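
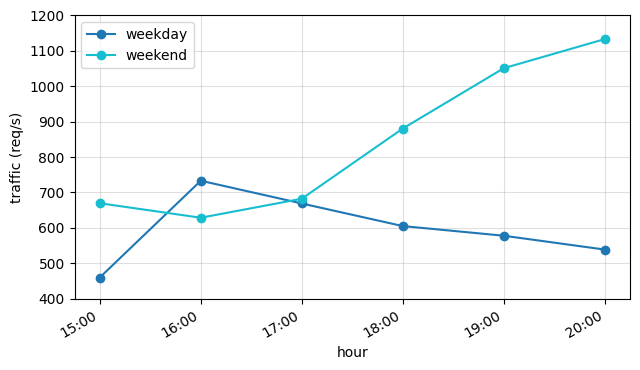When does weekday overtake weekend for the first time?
16:00

15:00: weekday ≈ 500 vs weekend ≈ 700 (not yet); 16:00: weekday ≈ 700 vs weekend ≈ 600 (first crossover).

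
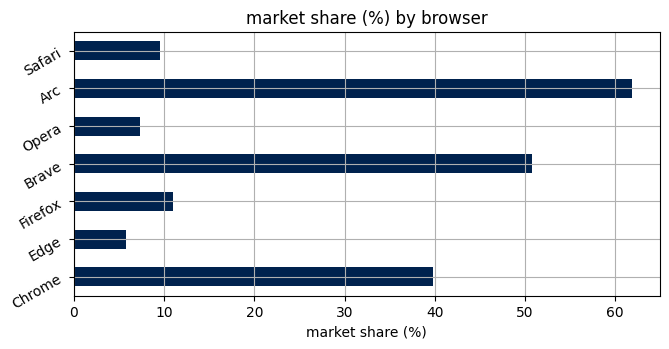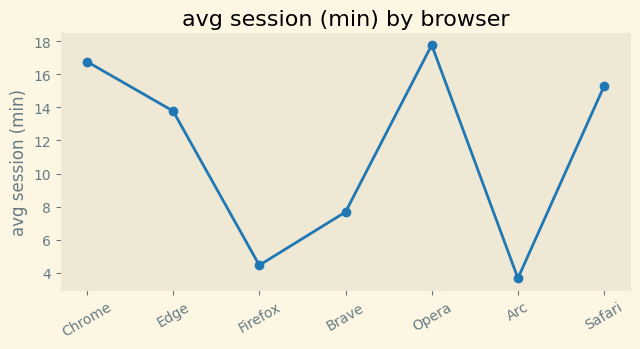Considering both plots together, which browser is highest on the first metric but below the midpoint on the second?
Arc

Chart 2 median avg session (min) ≈ 14; below-median browsers: Firefox, Brave, Arc. Among those, Arc has the highest market share (%) (≈ 60).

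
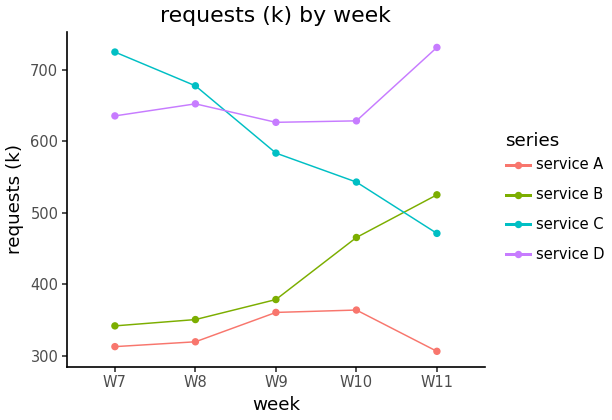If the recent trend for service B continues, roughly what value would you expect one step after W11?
Last three: 400, 450, 550 → slope ≈ 75/step → next ≈ 625.

≈ 625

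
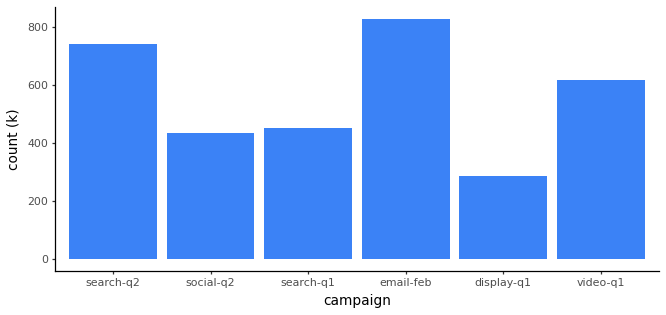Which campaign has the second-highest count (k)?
Top 3: email-feb ≈ 800, search-q2 ≈ 700, video-q1 ≈ 600.

search-q2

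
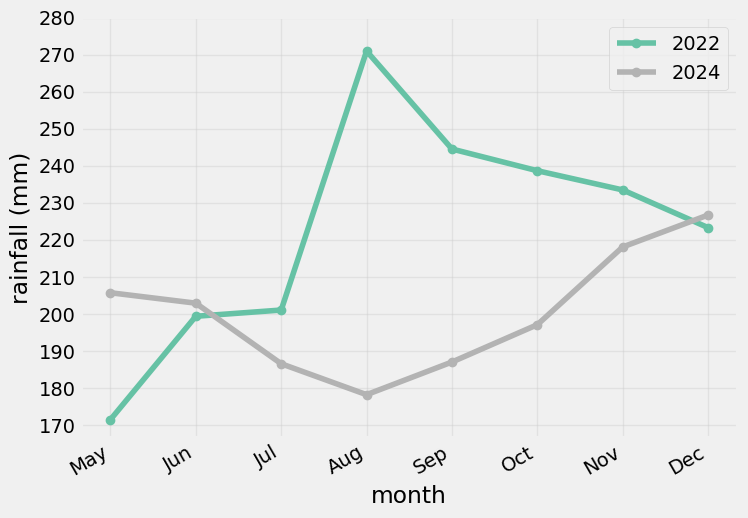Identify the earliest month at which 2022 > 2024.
Jun: 2022 ≈ 200 vs 2024 ≈ 200 (not yet); Jul: 2022 ≈ 200 vs 2024 ≈ 190 (first crossover).

Jul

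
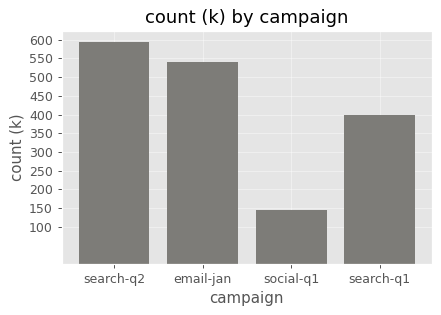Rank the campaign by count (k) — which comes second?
email-jan

Top 3: search-q2 ≈ 600, email-jan ≈ 550, search-q1 ≈ 400.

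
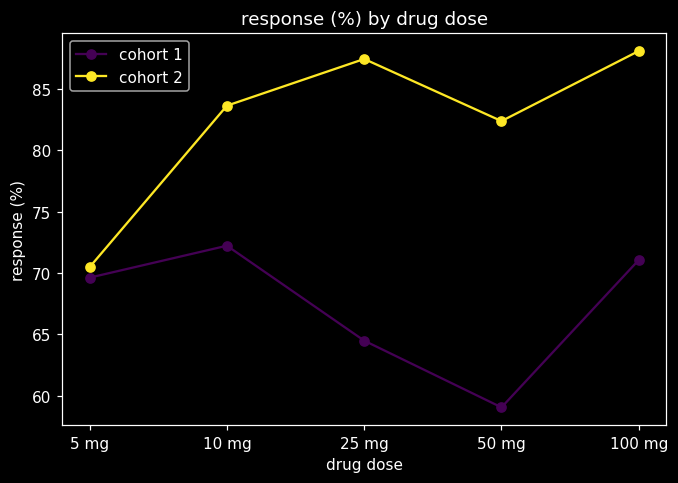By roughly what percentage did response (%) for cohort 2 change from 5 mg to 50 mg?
≈ +14.3%

5 mg ≈ 70, 50 mg ≈ 80; (80 − 70) / 70 ≈ +14.3%.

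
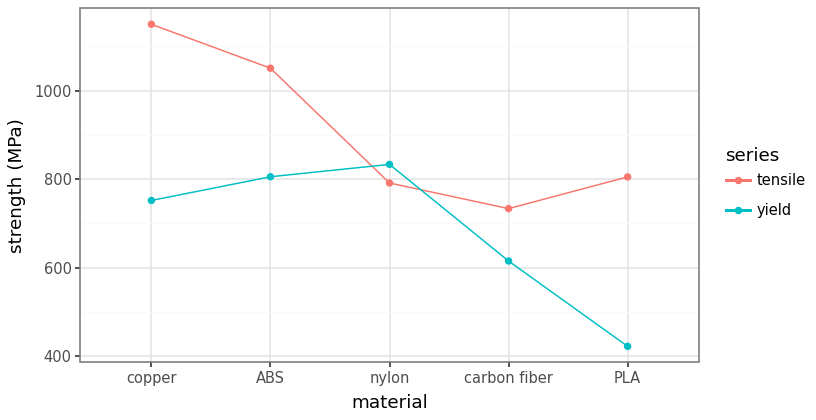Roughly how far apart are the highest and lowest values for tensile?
Max copper ≈ 1200, min carbon fiber ≈ 700; range ≈ 500.

≈ 500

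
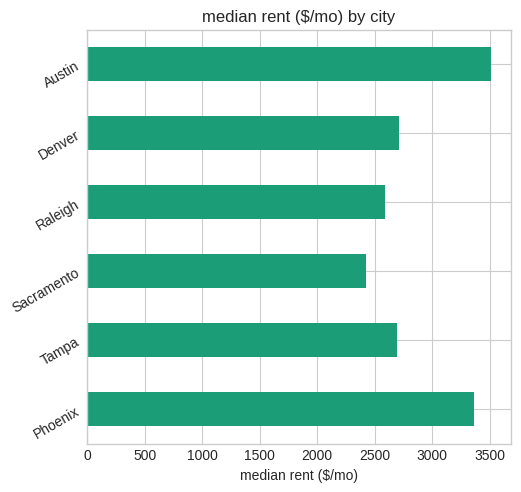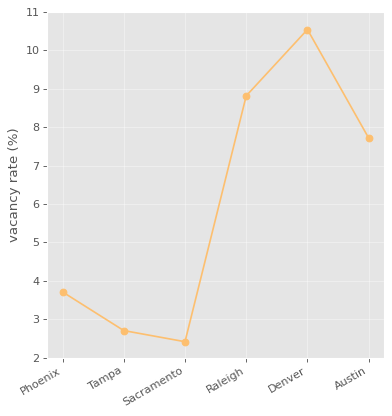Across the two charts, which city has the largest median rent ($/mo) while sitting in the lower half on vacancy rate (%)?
Phoenix

Chart 2 median vacancy rate (%) ≈ 6; below-median cities: Phoenix, Tampa, Sacramento. Among those, Phoenix has the highest median rent ($/mo) (≈ 3500).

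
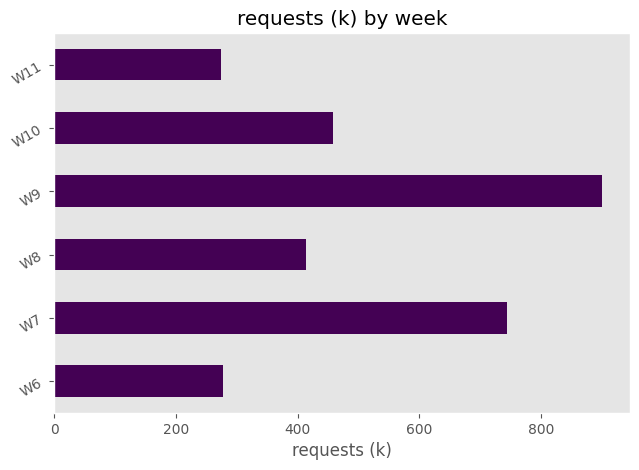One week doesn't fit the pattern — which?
W9

W9 ≈ 900; the rest sit between ≈ 300 and ≈ 700.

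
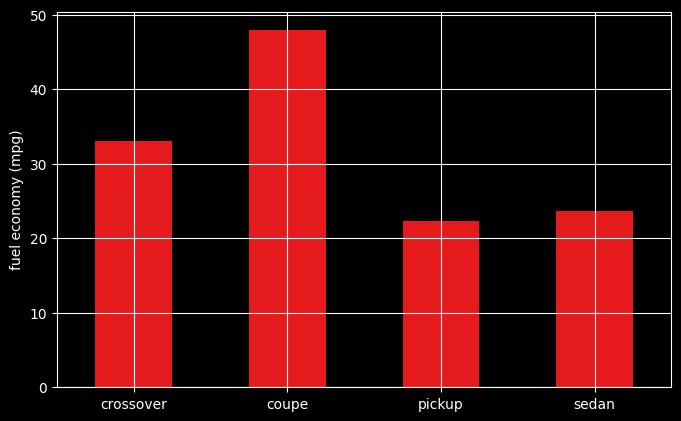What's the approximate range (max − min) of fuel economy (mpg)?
≈ 30

Max coupe ≈ 50, min pickup ≈ 20; range ≈ 30.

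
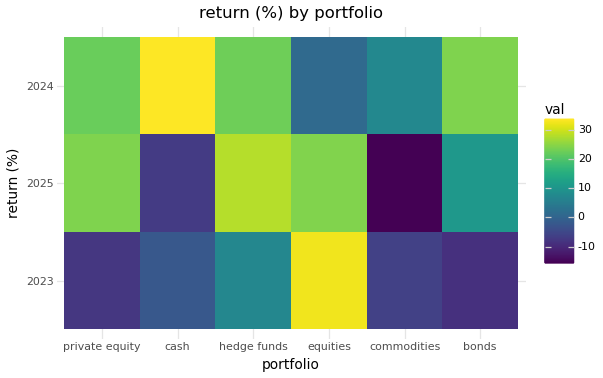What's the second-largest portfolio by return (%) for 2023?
Top 3 for 2023: equities ≈ 35, hedge funds ≈ 5, cash ≈ 0.

hedge funds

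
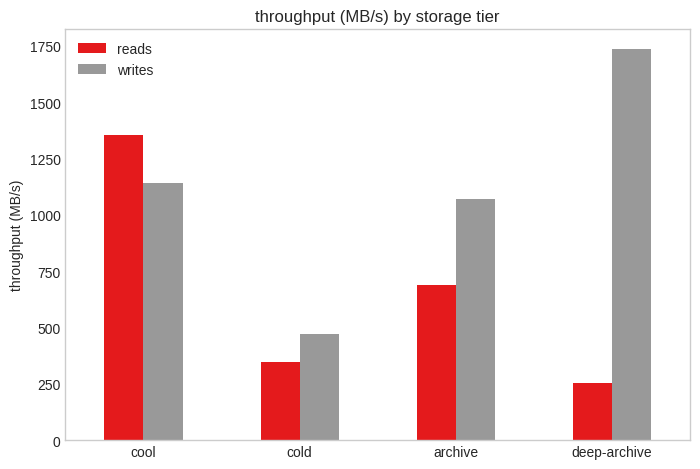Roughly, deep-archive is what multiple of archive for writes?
≈ 1.8×

deep-archive ≈ 1800, archive ≈ 1000; 1800/1000 ≈ 1.8.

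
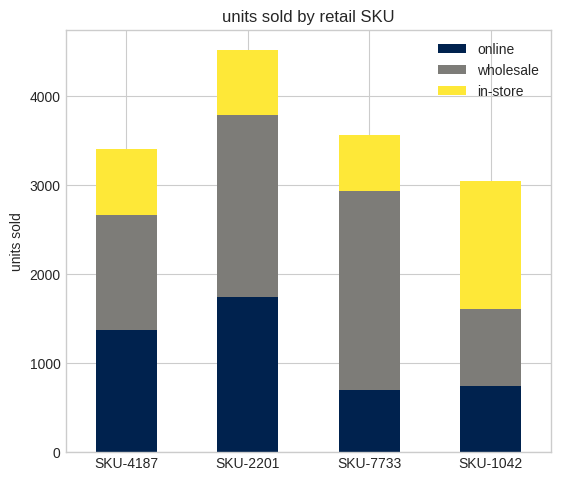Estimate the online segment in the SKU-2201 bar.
≈ 1500

online top ≈ 1500, bottom ≈ 0; segment ≈ 1500.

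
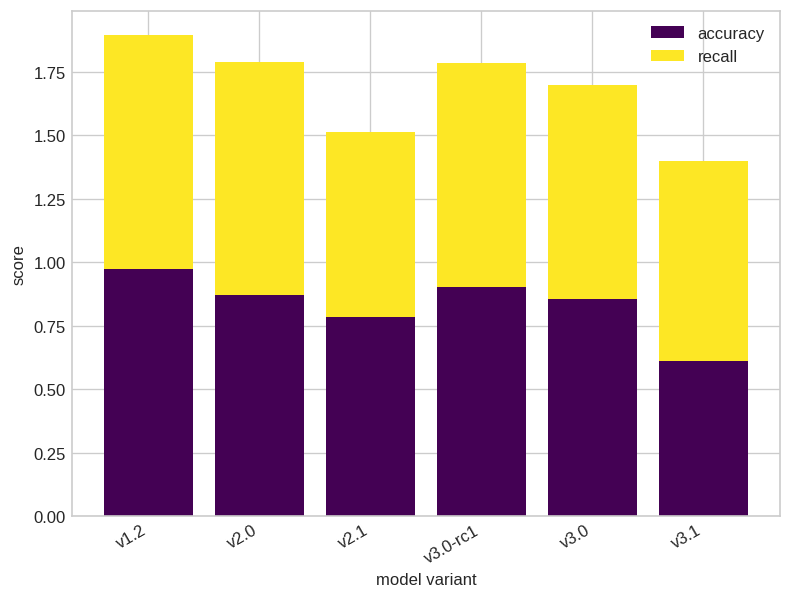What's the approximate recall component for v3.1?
recall top ≈ 1.4, bottom ≈ 0.6; segment ≈ 0.8.

≈ 0.8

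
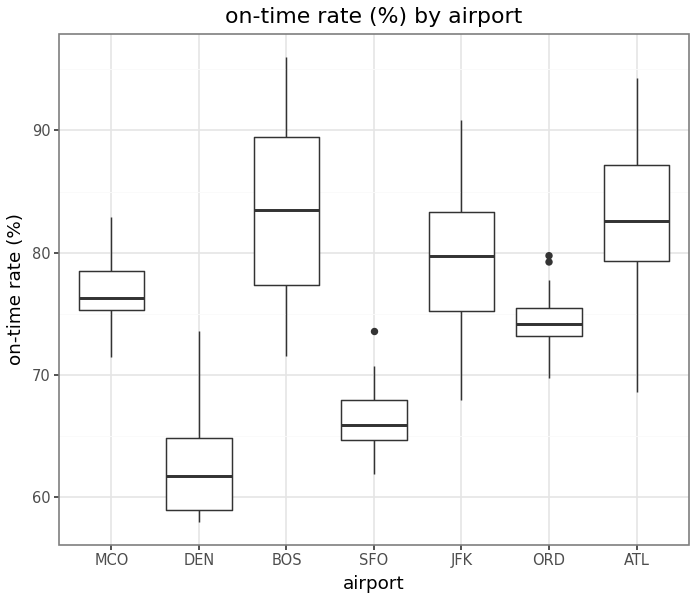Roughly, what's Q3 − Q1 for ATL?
Q3 ≈ 88, Q1 ≈ 80; IQR ≈ 8.

≈ 8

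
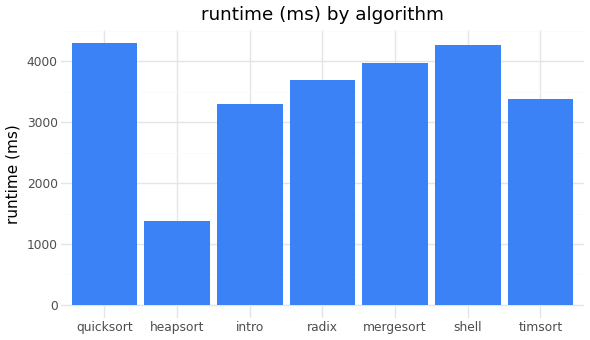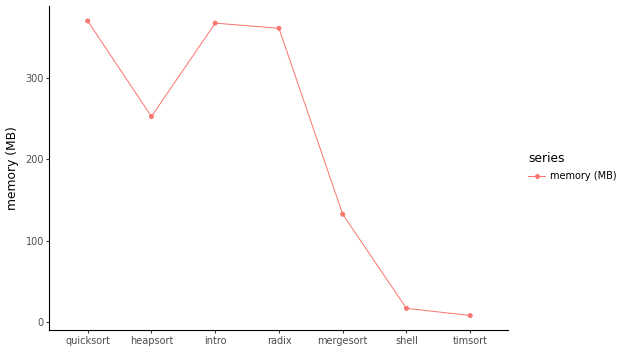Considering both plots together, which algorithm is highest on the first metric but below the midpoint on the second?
Chart 2 median memory (MB) ≈ 250; below-median algorithms: mergesort, shell, timsort. Among those, shell has the highest runtime (ms) (≈ 4500).

shell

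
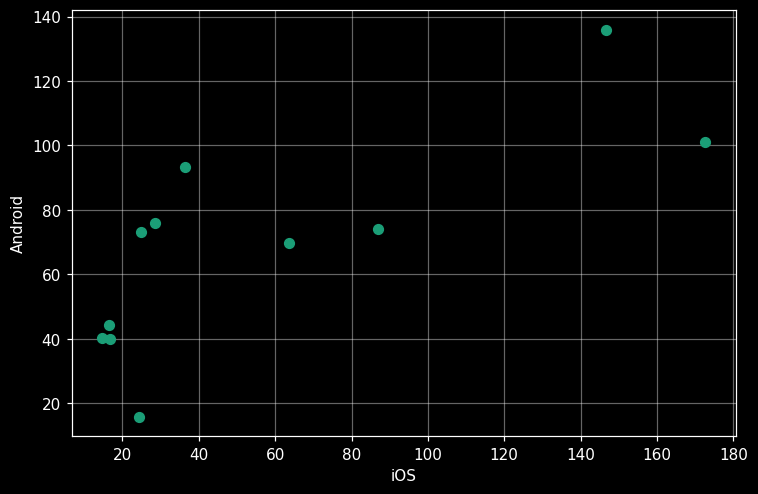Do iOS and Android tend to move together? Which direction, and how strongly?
Points are positively correlated; strong (|r| ≈ 0.8).

positive, strong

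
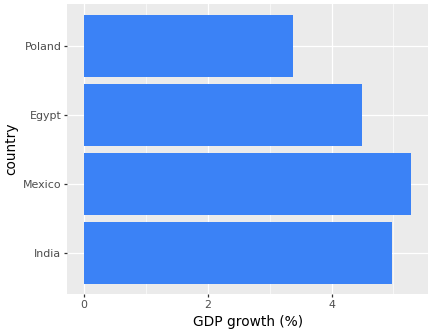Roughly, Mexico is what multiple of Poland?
≈ 1.57×

Mexico ≈ 5.5, Poland ≈ 3.5; 5.5/3.5 ≈ 1.57.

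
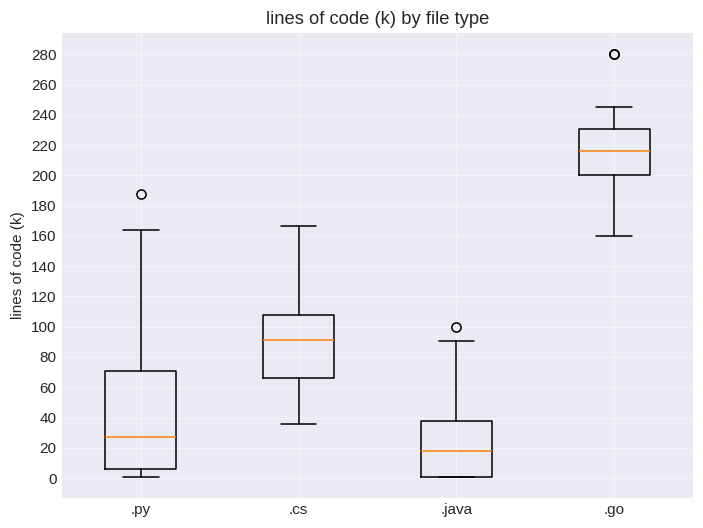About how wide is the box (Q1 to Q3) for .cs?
Q3 ≈ 100, Q1 ≈ 60; IQR ≈ 40.

≈ 40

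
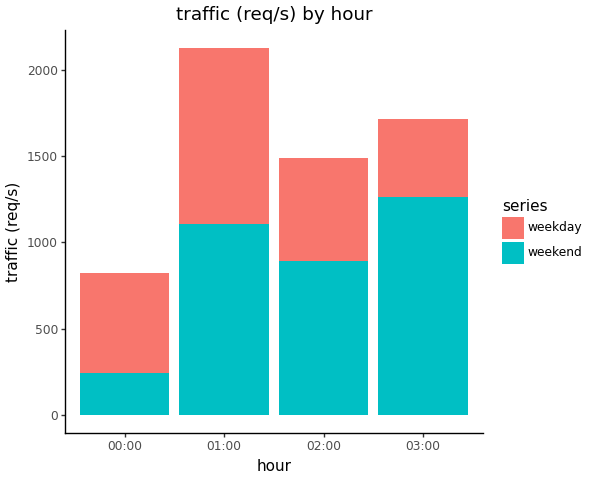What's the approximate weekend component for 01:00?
weekend top ≈ 1200, bottom ≈ 0; segment ≈ 1200.

≈ 1200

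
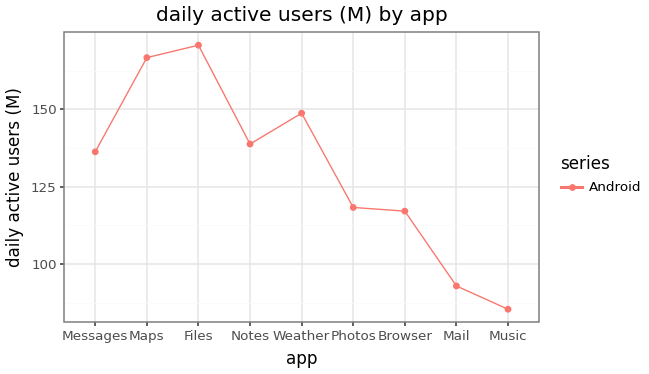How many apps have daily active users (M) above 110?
7

Above 110: Messages, Maps, Files, Notes, Weather, Photos, Browser.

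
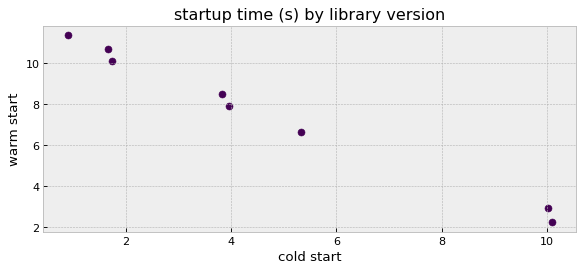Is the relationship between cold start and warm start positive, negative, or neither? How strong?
negative, strong

Points are negatively correlated; strong (|r| ≈ 1.0).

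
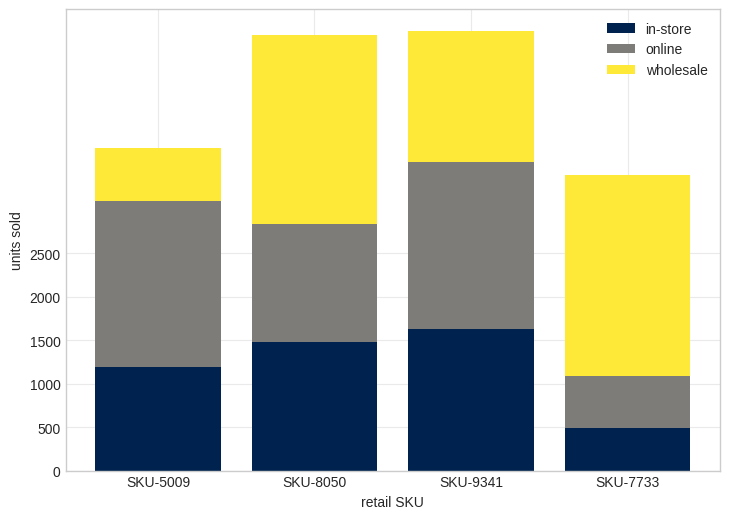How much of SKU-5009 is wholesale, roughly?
wholesale top ≈ 3500, bottom ≈ 3000; segment ≈ 500.

≈ 500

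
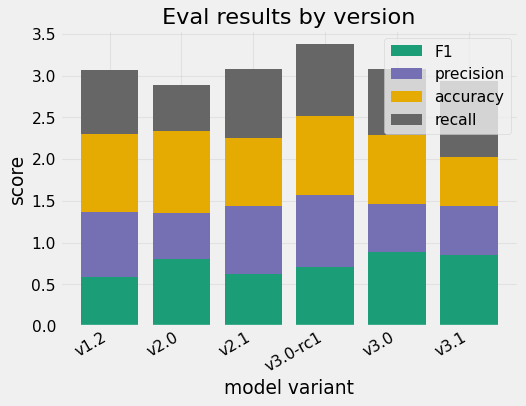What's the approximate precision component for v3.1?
≈ 0.5

precision top ≈ 1.5, bottom ≈ 1.0; segment ≈ 0.5.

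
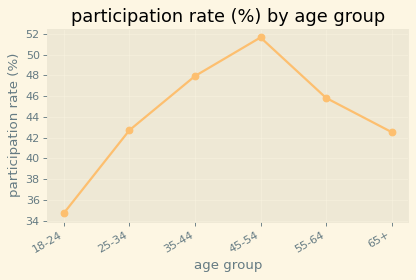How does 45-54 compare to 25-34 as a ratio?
45-54 ≈ 52, 25-34 ≈ 42; 52/42 ≈ 1.24.

≈ 1.24×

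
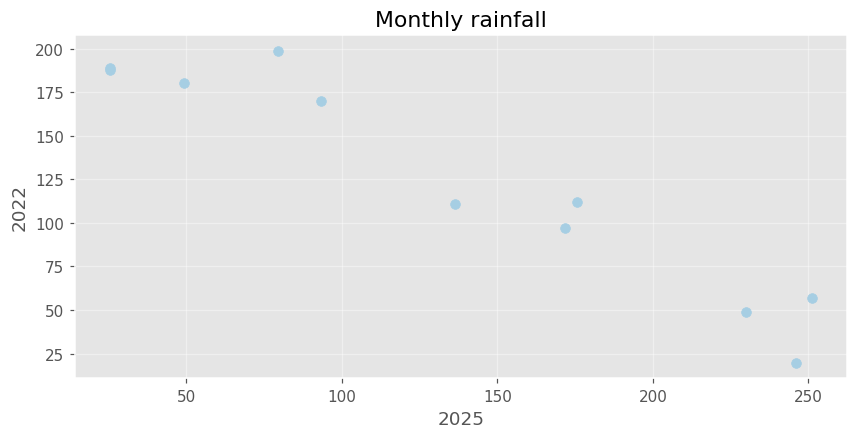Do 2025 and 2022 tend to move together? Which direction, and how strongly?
negative, strong

Points are negatively correlated; strong (|r| ≈ 1.0).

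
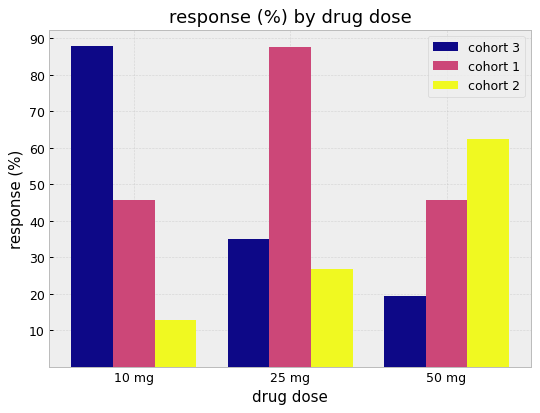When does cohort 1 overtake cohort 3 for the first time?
25 mg

10 mg: cohort 1 ≈ 50 vs cohort 3 ≈ 90 (not yet); 25 mg: cohort 1 ≈ 90 vs cohort 3 ≈ 40 (first crossover).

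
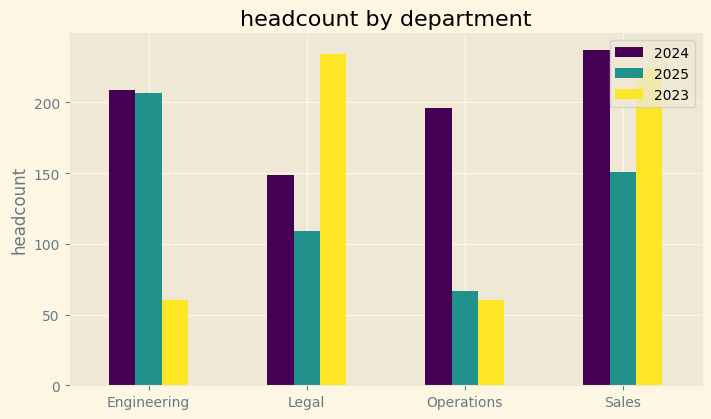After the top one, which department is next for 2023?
Sales

Top 3 for 2023: Legal ≈ 240, Sales ≈ 220, Operations ≈ 60.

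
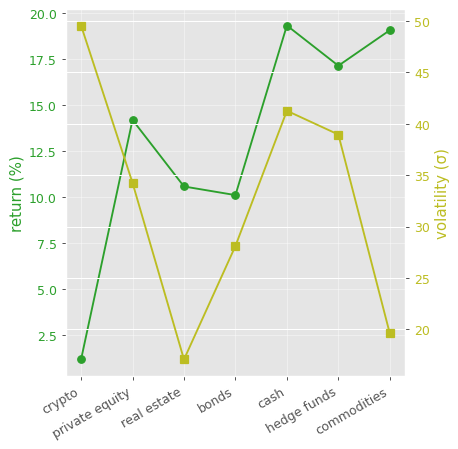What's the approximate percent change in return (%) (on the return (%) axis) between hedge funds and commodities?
hedge funds ≈ 18, commodities ≈ 20; (20 − 18) / 18 ≈ +11.1%.

≈ +11.1%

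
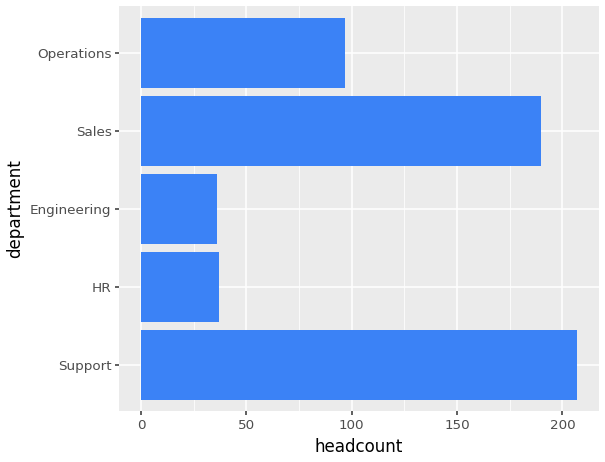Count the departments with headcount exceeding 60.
3

Above 60: Support, Sales, Operations.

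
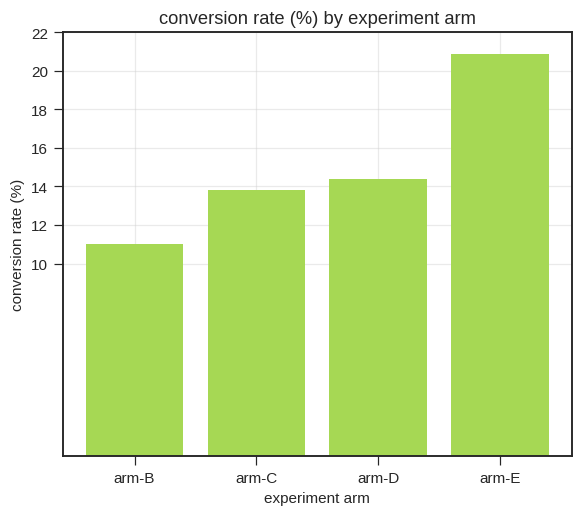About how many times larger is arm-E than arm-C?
arm-E ≈ 20, arm-C ≈ 14; 20/14 ≈ 1.43.

≈ 1.43×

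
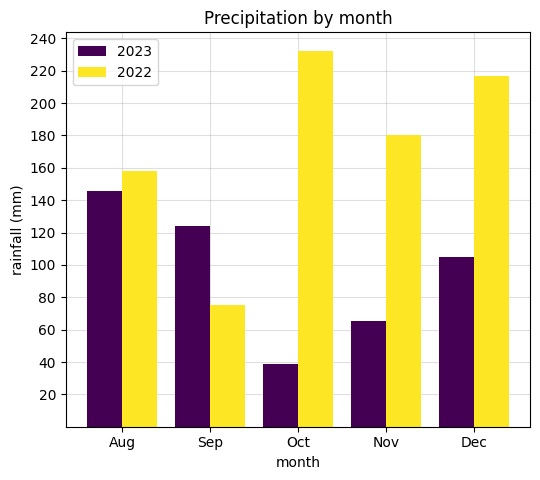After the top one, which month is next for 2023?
Top 3 for 2023: Aug ≈ 140, Sep ≈ 120, Dec ≈ 100.

Sep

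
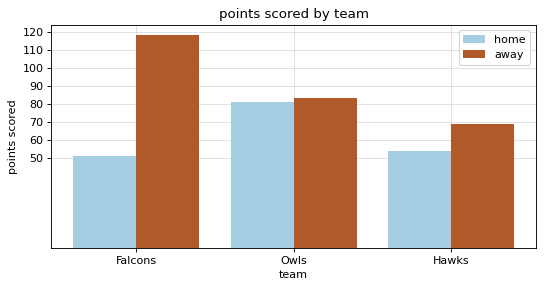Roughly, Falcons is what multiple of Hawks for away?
≈ 1.71×

Falcons ≈ 120, Hawks ≈ 70; 120/70 ≈ 1.71.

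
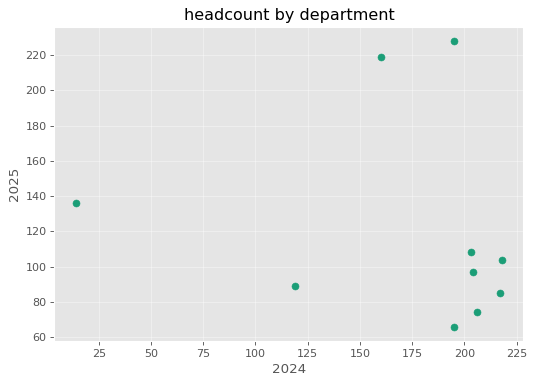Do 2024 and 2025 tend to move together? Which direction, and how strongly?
no clear correlation

Points are roughly uncorrelated; weak (|r| ≈ 0.2).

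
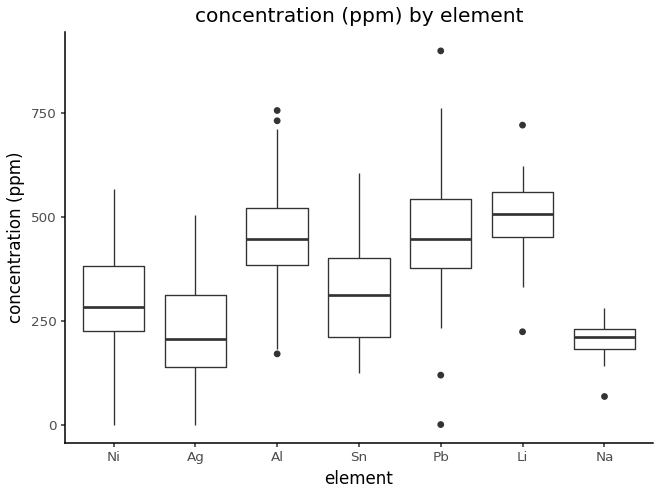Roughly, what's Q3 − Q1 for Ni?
≈ 150

Q3 ≈ 400, Q1 ≈ 250; IQR ≈ 150.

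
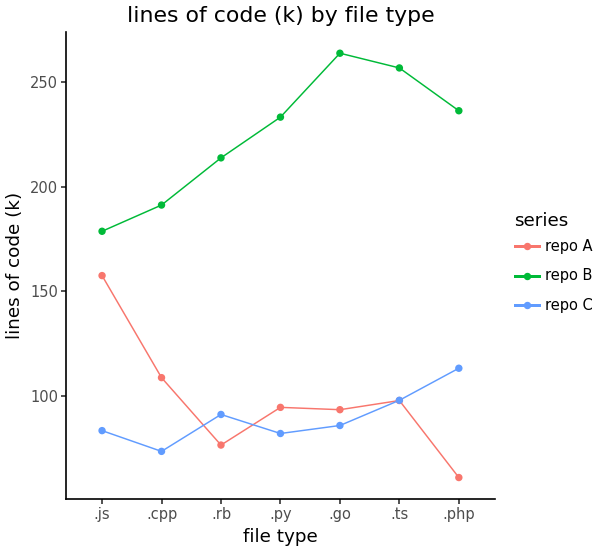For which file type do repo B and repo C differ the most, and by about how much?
.go: repo B ≈ 260, repo C ≈ 80 → gap ≈ 180. Next-largest (.ts) is only ≈ 160.

.go, ≈ 180 k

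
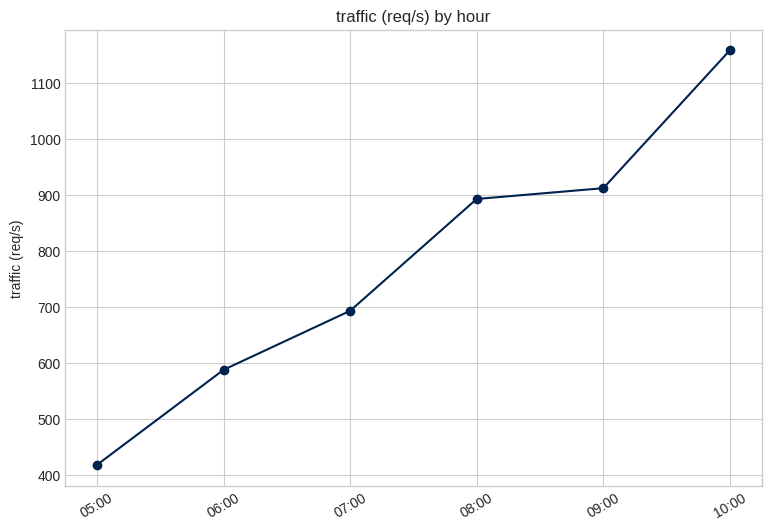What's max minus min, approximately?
Max 10:00 ≈ 1200, min 05:00 ≈ 400; range ≈ 800.

≈ 800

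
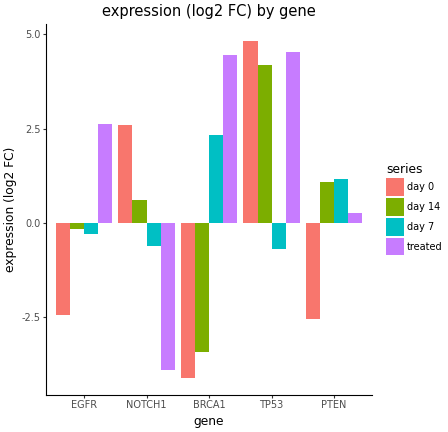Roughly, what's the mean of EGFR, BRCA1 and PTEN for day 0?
≈ -3

(-2 + -4 + -3) / 3 ≈ -3.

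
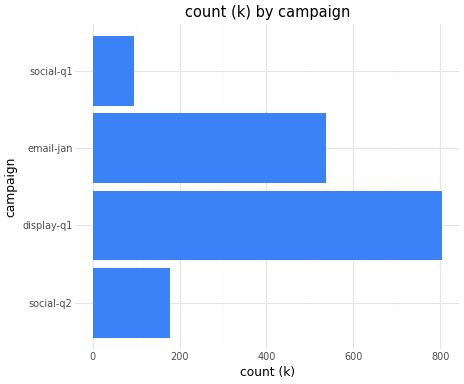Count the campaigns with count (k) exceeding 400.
2

Above 400: display-q1, email-jan.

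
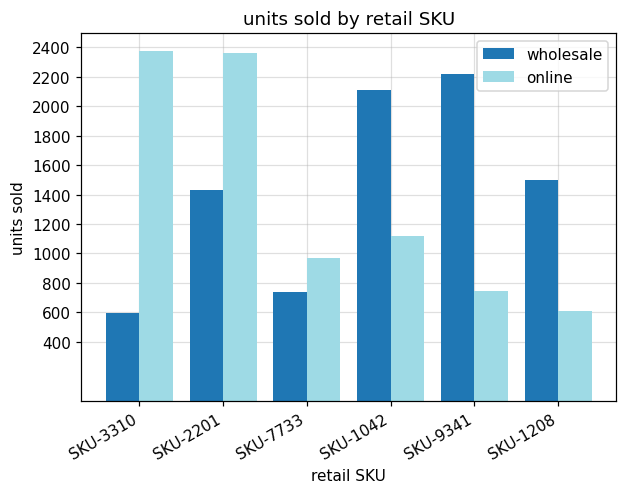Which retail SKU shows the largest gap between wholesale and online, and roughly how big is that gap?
SKU-3310: wholesale ≈ 600, online ≈ 2400 → gap ≈ 1800. Next-largest (SKU-9341) is only ≈ 1400.

SKU-3310, ≈ 1800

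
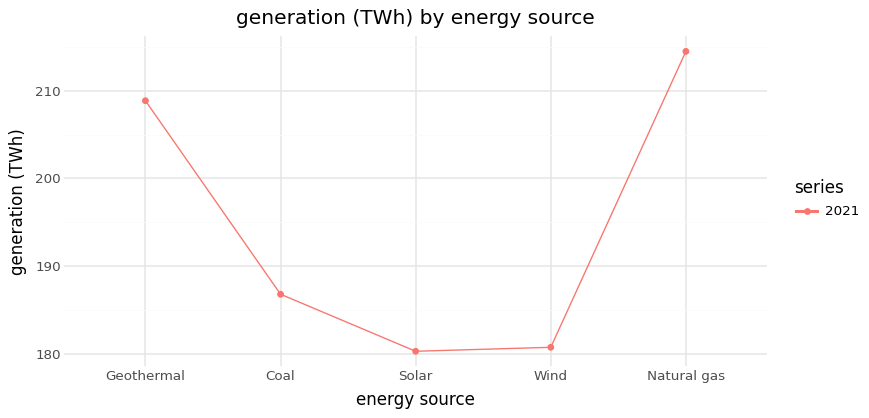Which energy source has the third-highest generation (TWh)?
Top 4: Natural gas ≈ 215, Geothermal ≈ 210, Coal ≈ 185, Wind ≈ 180.

Coal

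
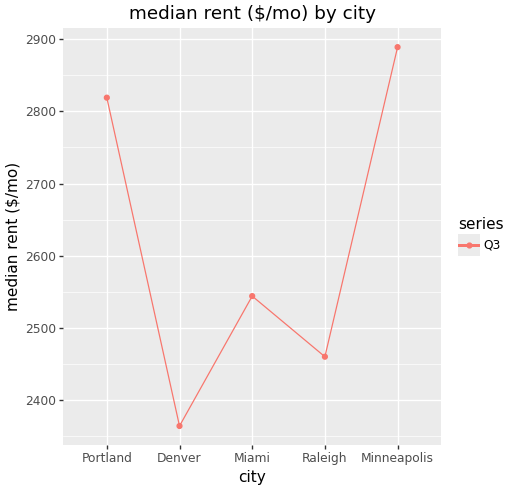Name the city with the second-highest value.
Top 3: Minneapolis ≈ 2900, Portland ≈ 2800, Miami ≈ 2550.

Portland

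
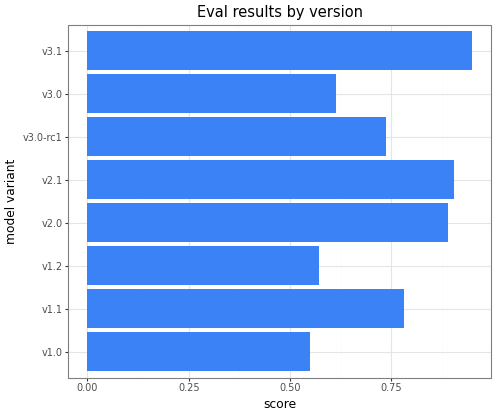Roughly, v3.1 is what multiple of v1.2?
≈ 1.5×

v3.1 ≈ 0.9, v1.2 ≈ 0.6; 0.9/0.6 ≈ 1.5.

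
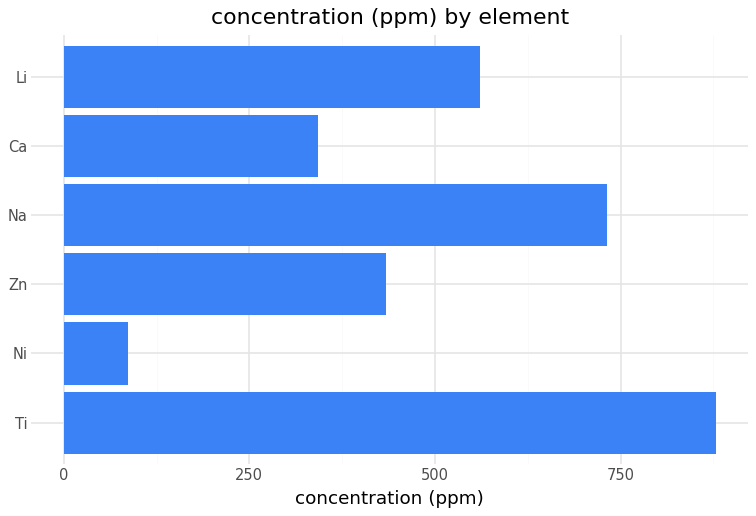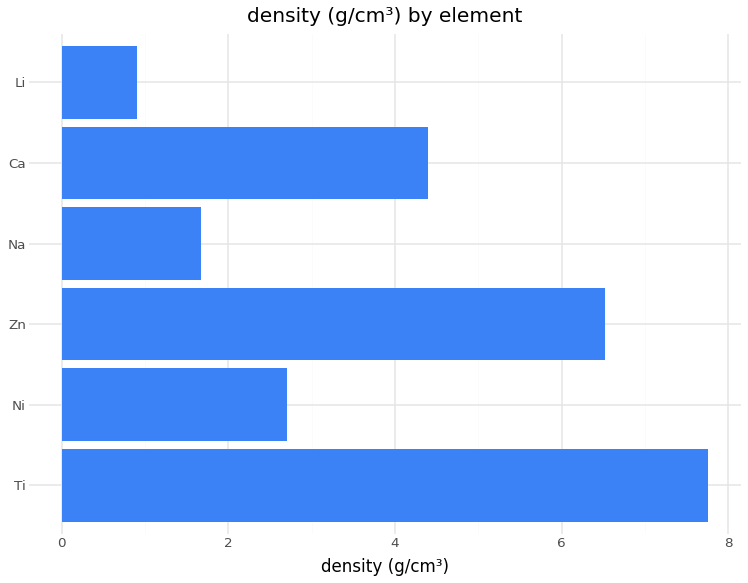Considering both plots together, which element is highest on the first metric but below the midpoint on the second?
Chart 2 median density (g/cm³) ≈ 4; below-median elements: Ni, Na, Li. Among those, Na has the highest concentration (ppm) (≈ 700).

Na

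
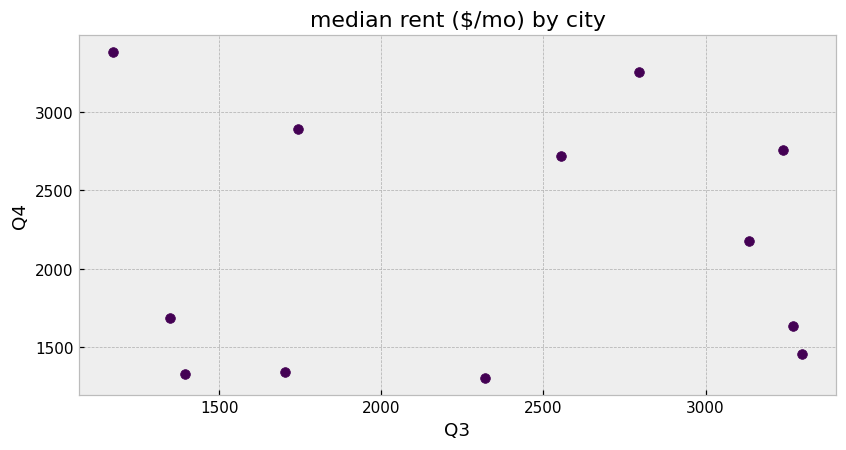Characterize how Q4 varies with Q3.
no clear correlation

Points are roughly uncorrelated; weak (|r| ≈ 0.0).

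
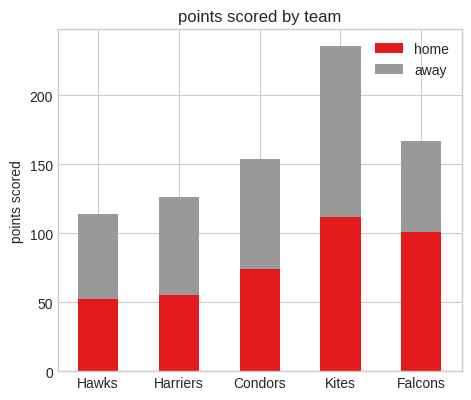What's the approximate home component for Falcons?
≈ 100

home top ≈ 100, bottom ≈ 0; segment ≈ 100.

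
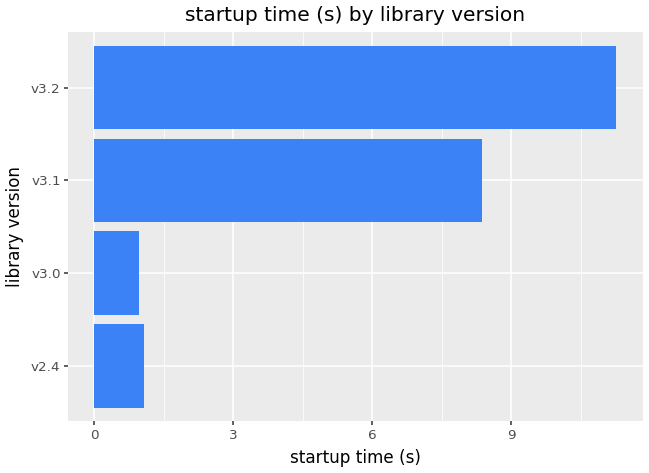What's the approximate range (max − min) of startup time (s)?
≈ 10

Max v3.2 ≈ 11, min v3.0 ≈ 1; range ≈ 10.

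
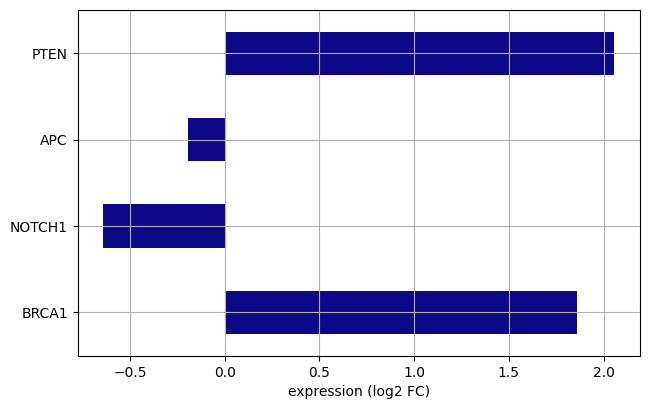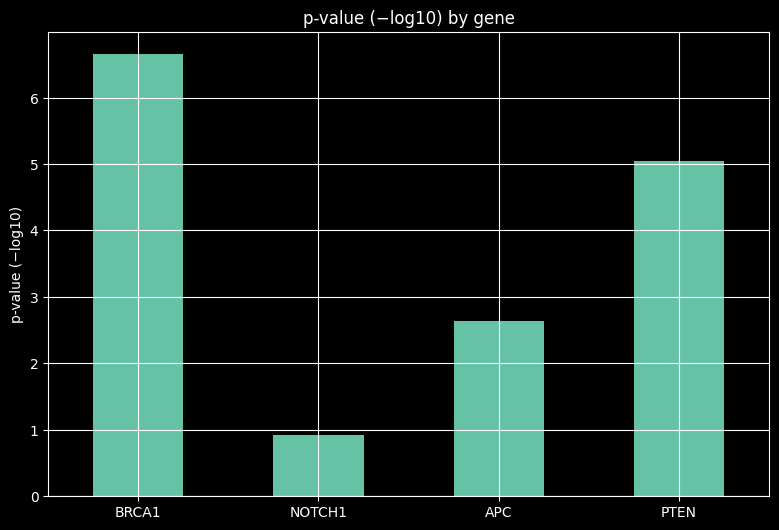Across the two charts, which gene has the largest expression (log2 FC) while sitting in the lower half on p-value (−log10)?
APC

Chart 2 median p-value (−log10) ≈ 4; below-median genes: NOTCH1, APC. Among those, APC has the highest expression (log2 FC) (≈ -0.2).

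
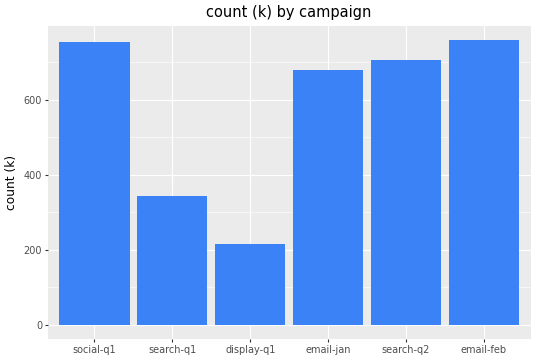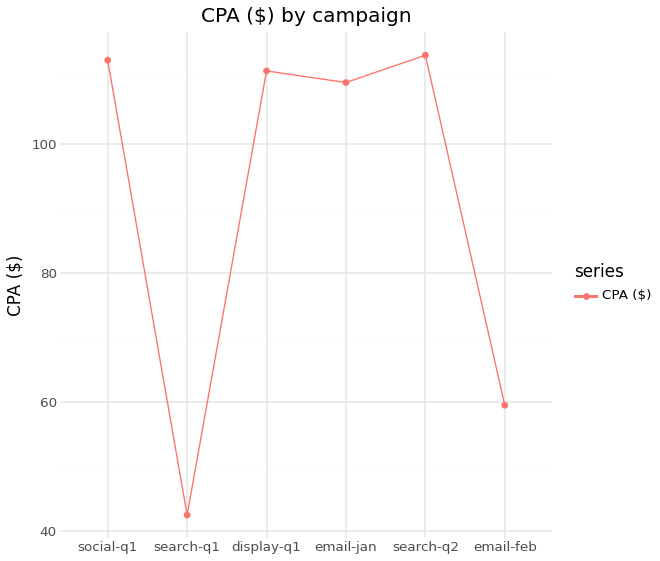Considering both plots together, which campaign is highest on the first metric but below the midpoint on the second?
email-feb

Chart 2 median CPA ($) ≈ 120; below-median campaigns: search-q1, email-jan, email-feb. Among those, email-feb has the highest count (k) (≈ 800).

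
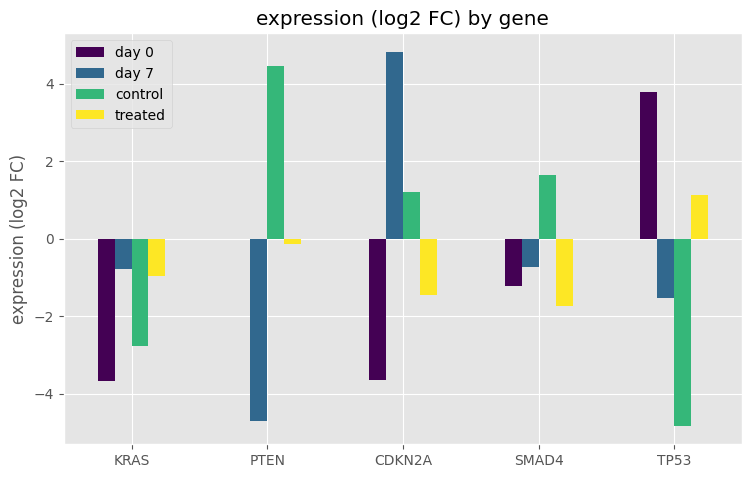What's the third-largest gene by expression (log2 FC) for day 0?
Top 4 for day 0: TP53 ≈ 4, PTEN ≈ 0, SMAD4 ≈ -1, CDKN2A ≈ -4.

SMAD4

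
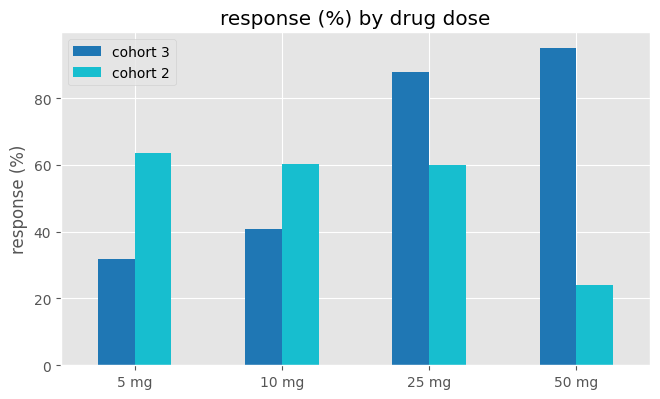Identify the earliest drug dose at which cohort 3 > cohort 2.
10 mg: cohort 3 ≈ 40 vs cohort 2 ≈ 60 (not yet); 25 mg: cohort 3 ≈ 90 vs cohort 2 ≈ 60 (first crossover).

25 mg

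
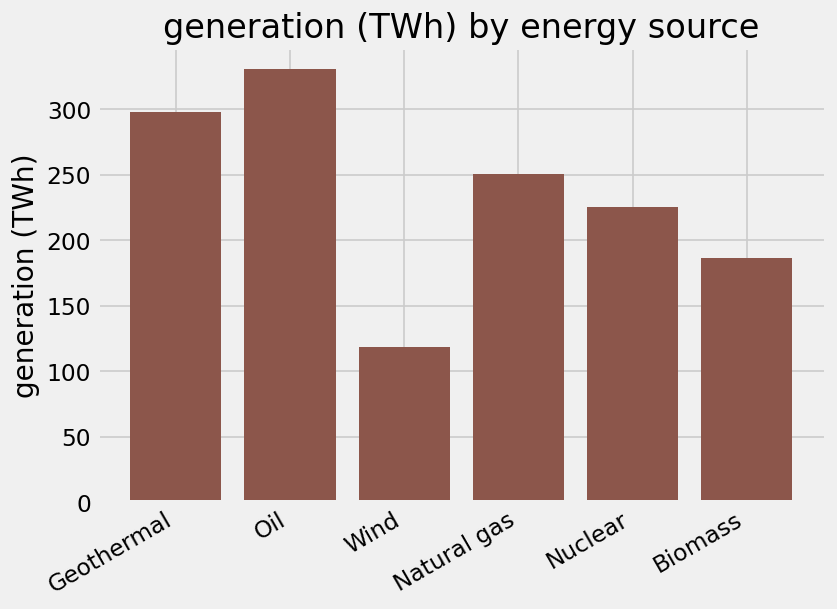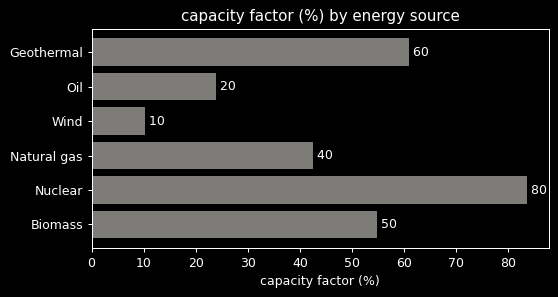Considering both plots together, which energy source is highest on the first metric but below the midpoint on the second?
Oil

Chart 2 median capacity factor (%) ≈ 50; below-median energy sources: Oil, Wind, Natural gas. Among those, Oil has the highest generation (TWh) (≈ 350).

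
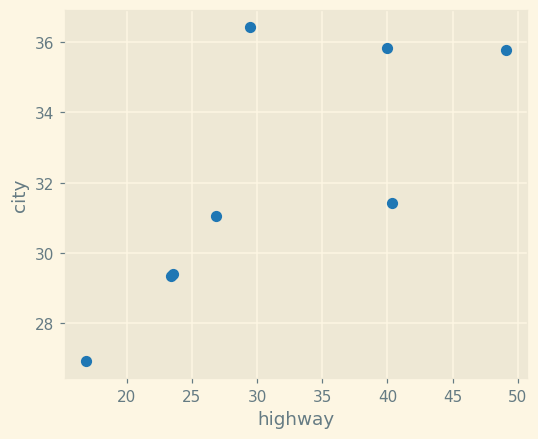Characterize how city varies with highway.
positive, strong

Points are positively correlated; strong (|r| ≈ 0.8).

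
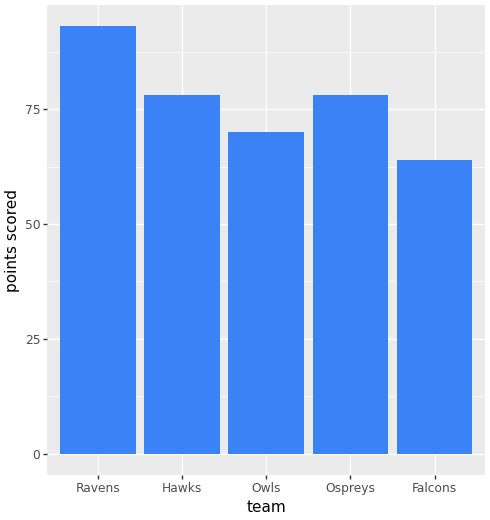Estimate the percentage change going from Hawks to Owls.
Hawks ≈ 80, Owls ≈ 70; (70 − 80) / 80 ≈ -12.5%.

≈ -12.5%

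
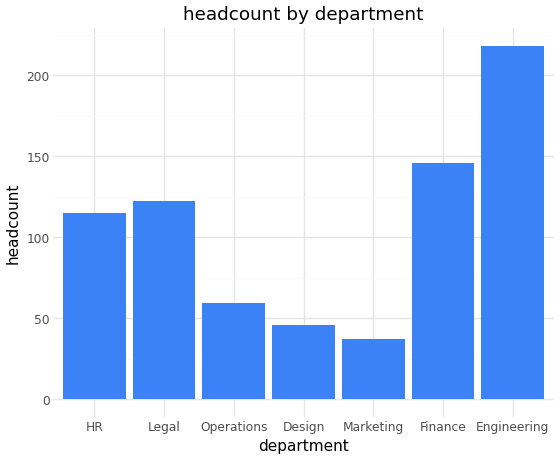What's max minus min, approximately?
≈ 180

Max Engineering ≈ 220, min Marketing ≈ 40; range ≈ 180.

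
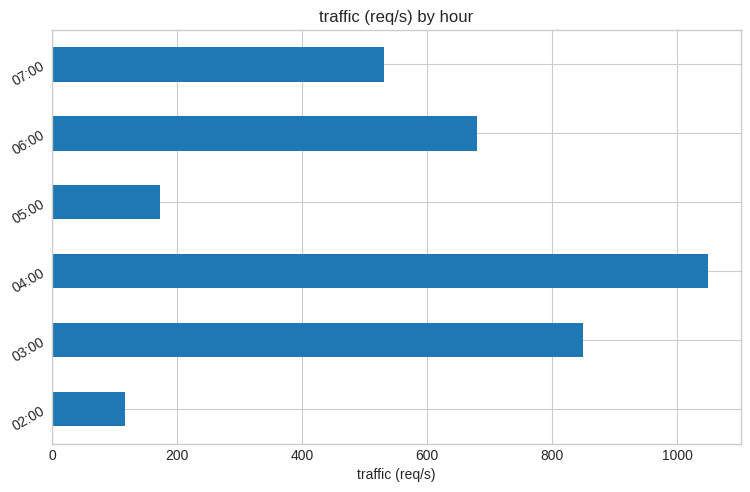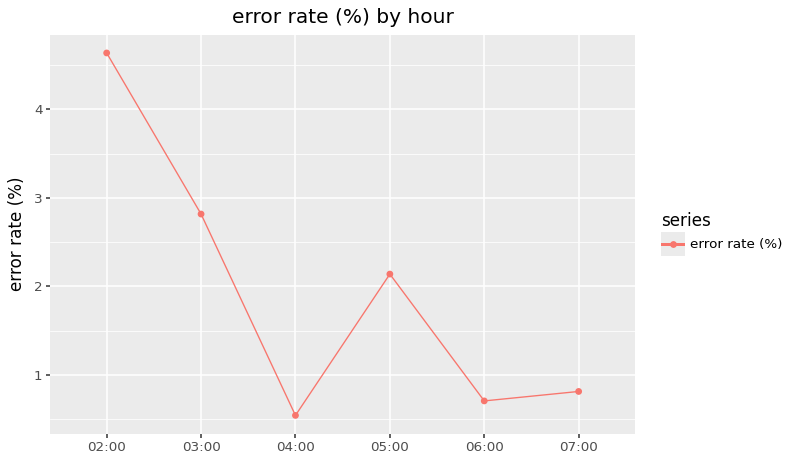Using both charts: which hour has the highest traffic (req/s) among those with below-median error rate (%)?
04:00

Chart 2 median error rate (%) ≈ 1.5; below-median hours: 04:00, 06:00, 07:00. Among those, 04:00 has the highest traffic (req/s) (≈ 1000).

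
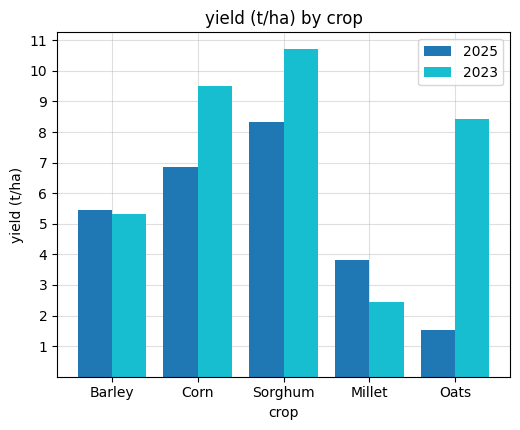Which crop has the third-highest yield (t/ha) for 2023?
Oats

Top 4 for 2023: Sorghum ≈ 11, Corn ≈ 9, Oats ≈ 8, Barley ≈ 5.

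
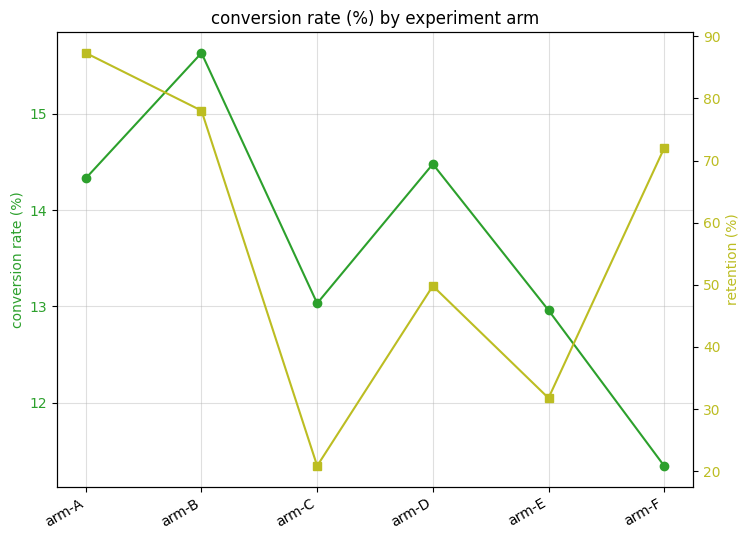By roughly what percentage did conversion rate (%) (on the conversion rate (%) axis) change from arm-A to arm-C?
≈ -10.3%

arm-A ≈ 14.5, arm-C ≈ 13.0; (13.0 − 14.5) / 14.5 ≈ -10.3%.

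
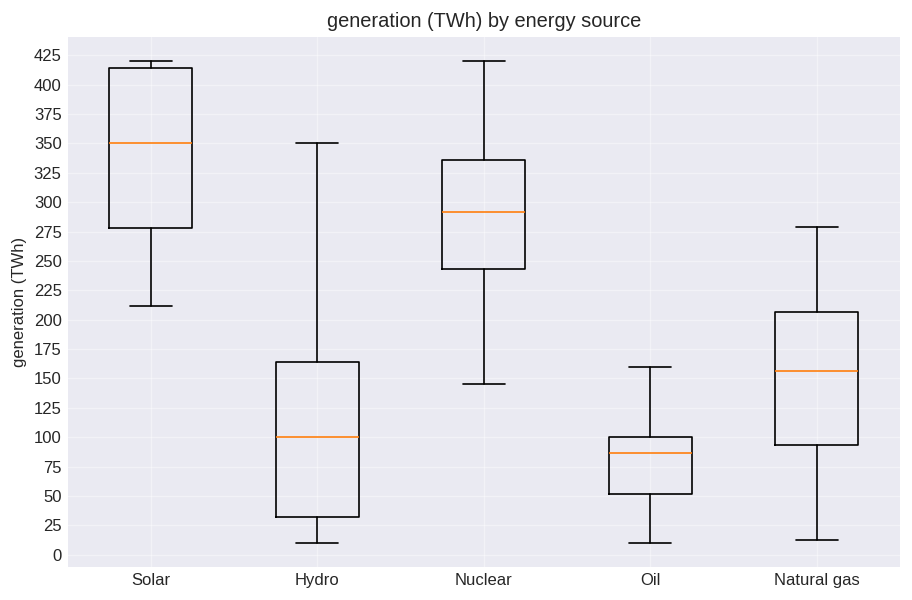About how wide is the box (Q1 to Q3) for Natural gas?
Q3 ≈ 200, Q1 ≈ 100; IQR ≈ 100.

≈ 100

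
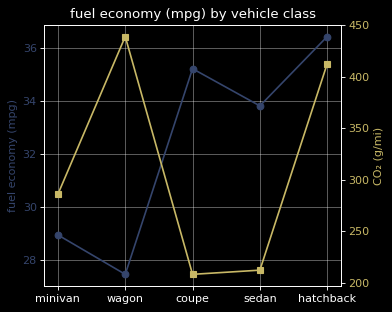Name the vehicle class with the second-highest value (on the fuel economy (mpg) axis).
coupe

Top 3 (on the fuel economy (mpg) axis): hatchback ≈ 36, coupe ≈ 35, sedan ≈ 34.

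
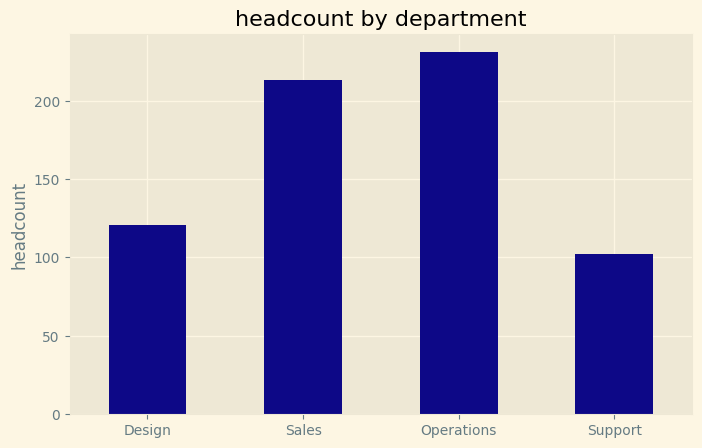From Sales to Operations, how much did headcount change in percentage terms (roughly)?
≈ +9.1%

Sales ≈ 220, Operations ≈ 240; (240 − 220) / 220 ≈ +9.1%.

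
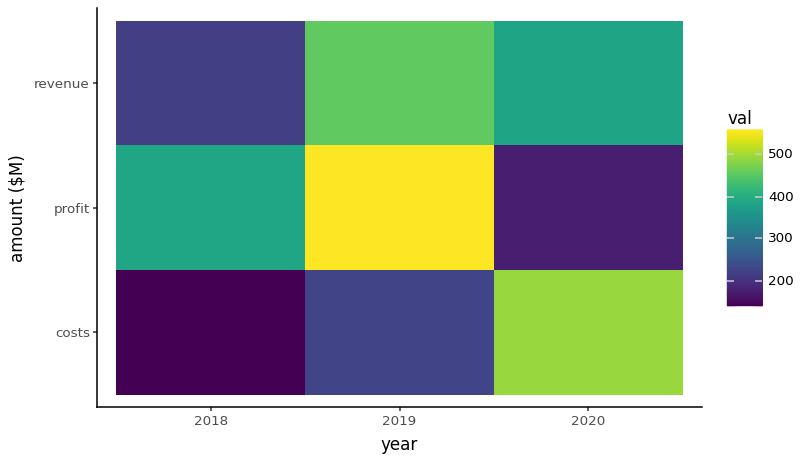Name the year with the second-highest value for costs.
Top 3 for costs: 2020 ≈ 500, 2019 ≈ 200, 2018 ≈ 150.

2019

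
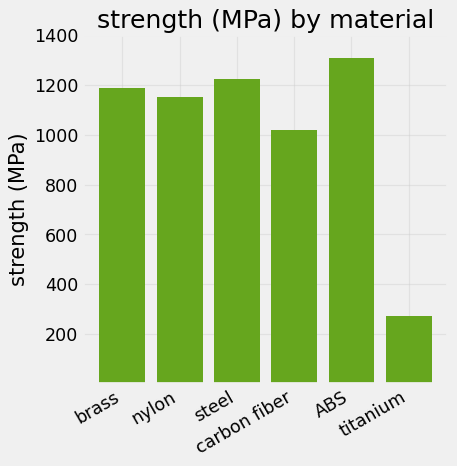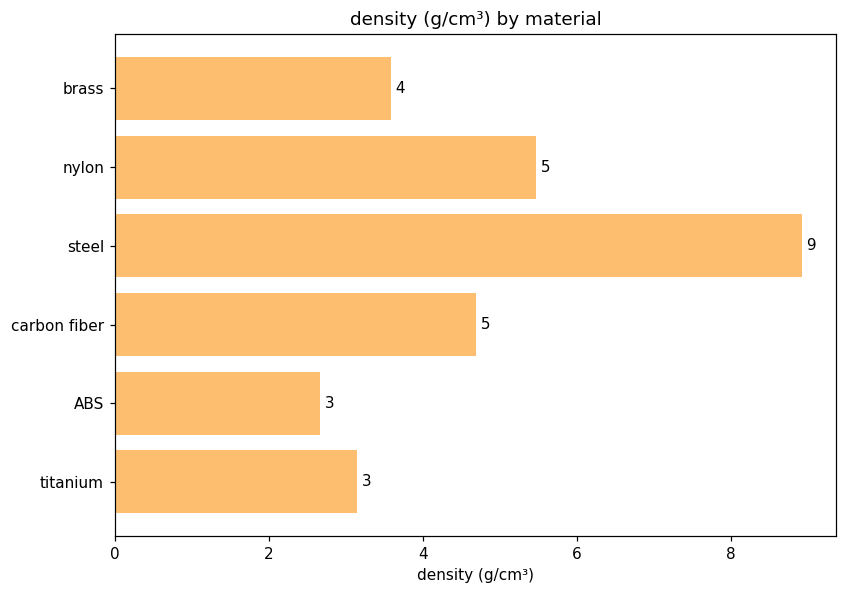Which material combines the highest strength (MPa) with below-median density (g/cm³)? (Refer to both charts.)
Chart 2 median density (g/cm³) ≈ 4; below-median materials: brass, ABS, titanium. Among those, ABS has the highest strength (MPa) (≈ 1400).

ABS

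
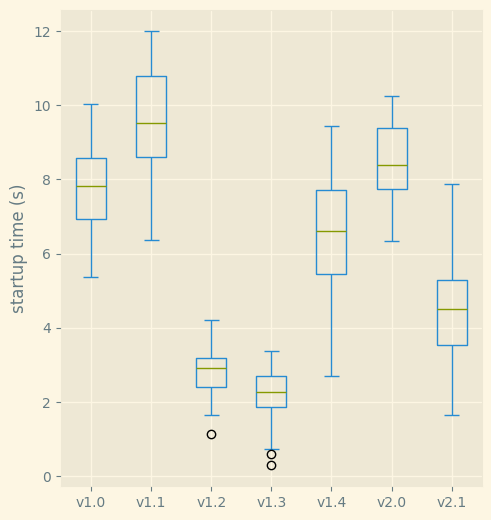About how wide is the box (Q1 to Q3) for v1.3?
Q3 ≈ 3, Q1 ≈ 2; IQR ≈ 1.

≈ 1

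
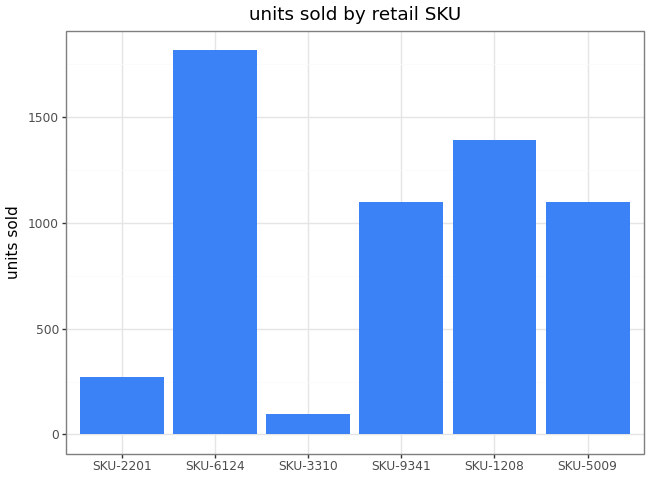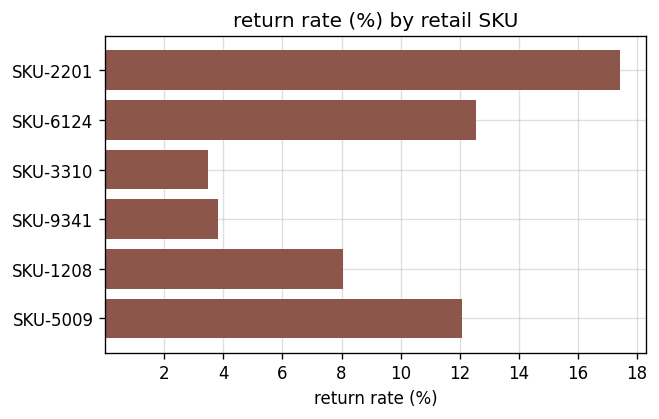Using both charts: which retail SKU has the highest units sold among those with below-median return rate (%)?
SKU-1208

Chart 2 median return rate (%) ≈ 10; below-median retail SKUs: SKU-3310, SKU-9341, SKU-1208. Among those, SKU-1208 has the highest units sold (≈ 1400).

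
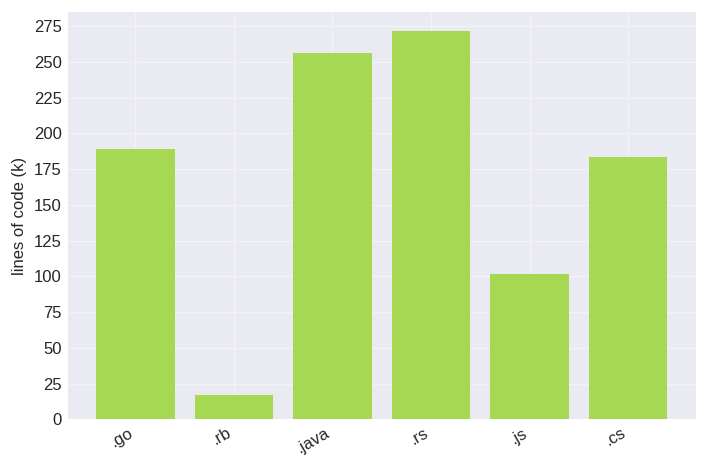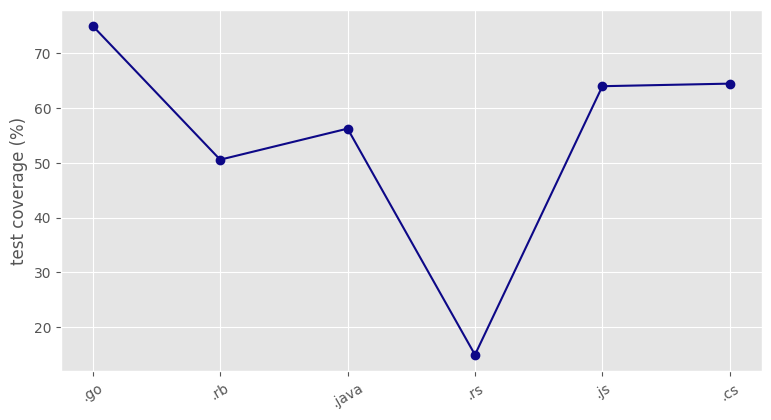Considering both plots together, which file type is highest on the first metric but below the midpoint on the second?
Chart 2 median test coverage (%) ≈ 60; below-median file types: .rb, .java, .rs. Among those, .rs has the highest lines of code (k) (≈ 275).

.rs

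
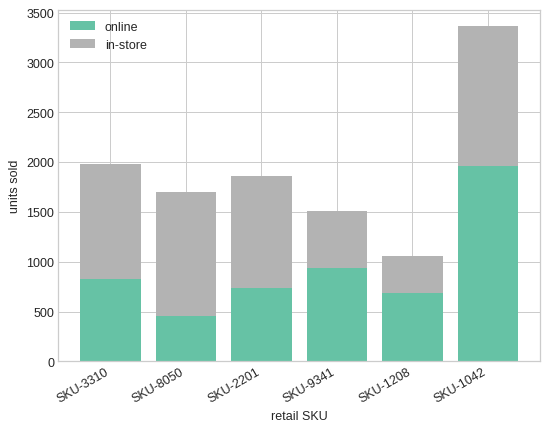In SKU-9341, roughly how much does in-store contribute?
≈ 500

in-store top ≈ 1500, bottom ≈ 1000; segment ≈ 500.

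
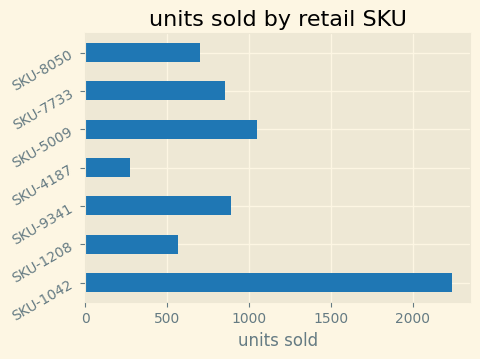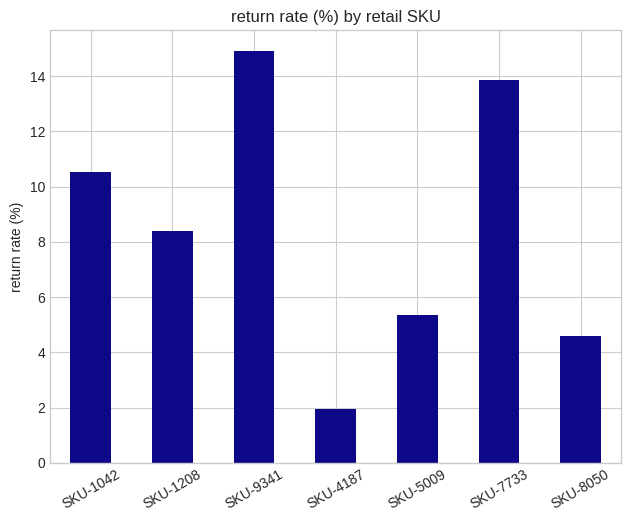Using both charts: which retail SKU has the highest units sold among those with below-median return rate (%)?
SKU-5009

Chart 2 median return rate (%) ≈ 8; below-median retail SKUs: SKU-4187, SKU-5009, SKU-8050. Among those, SKU-5009 has the highest units sold (≈ 1000).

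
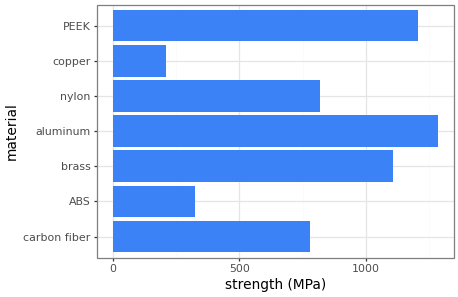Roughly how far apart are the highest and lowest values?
Max aluminum ≈ 1200, min copper ≈ 200; range ≈ 1000.

≈ 1000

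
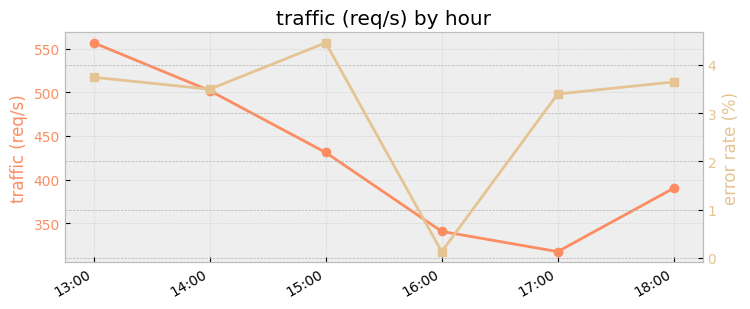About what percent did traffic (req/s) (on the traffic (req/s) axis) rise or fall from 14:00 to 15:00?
14:00 ≈ 500, 15:00 ≈ 440; (440 − 500) / 500 ≈ -12%.

≈ -12%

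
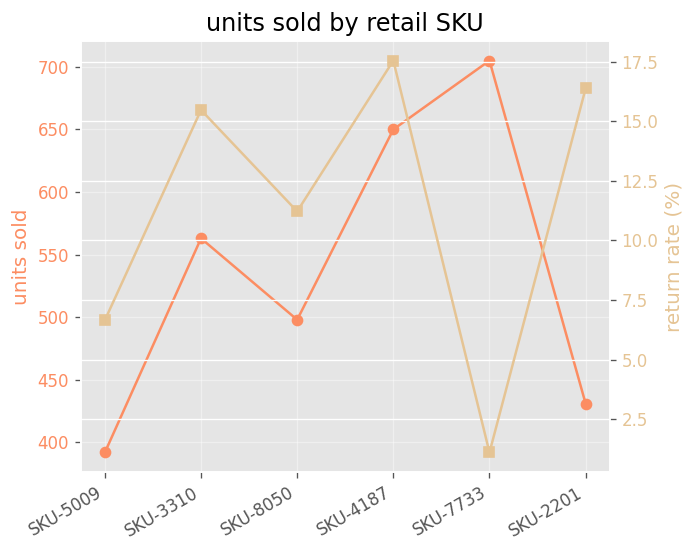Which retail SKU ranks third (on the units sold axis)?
Top 4 (on the units sold axis): SKU-7733 ≈ 700, SKU-4187 ≈ 650, SKU-3310 ≈ 550, SKU-8050 ≈ 500.

SKU-3310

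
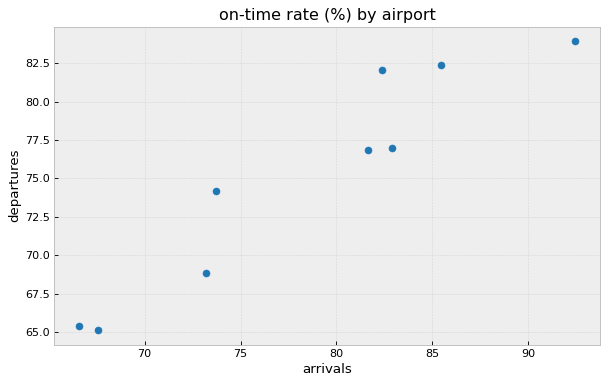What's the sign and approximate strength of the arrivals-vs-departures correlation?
positive, strong

Points are positively correlated; strong (|r| ≈ 1.0).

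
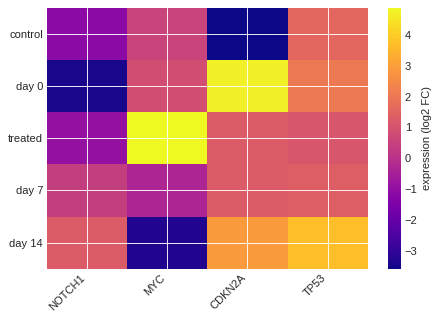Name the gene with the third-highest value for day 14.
NOTCH1

Top 4 for day 14: TP53 ≈ 4, CDKN2A ≈ 3, NOTCH1 ≈ 1, MYC ≈ -3.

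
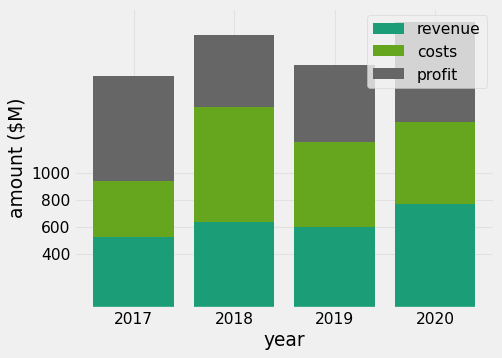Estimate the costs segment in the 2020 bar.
≈ 600

costs top ≈ 1400, bottom ≈ 800; segment ≈ 600.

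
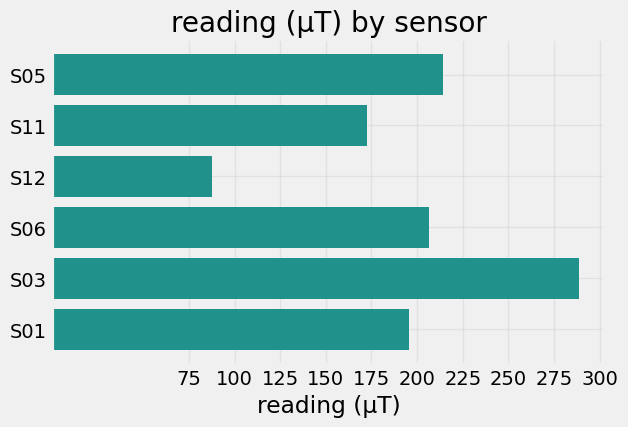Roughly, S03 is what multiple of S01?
≈ 1.5×

S03 ≈ 300, S01 ≈ 200; 300/200 ≈ 1.5.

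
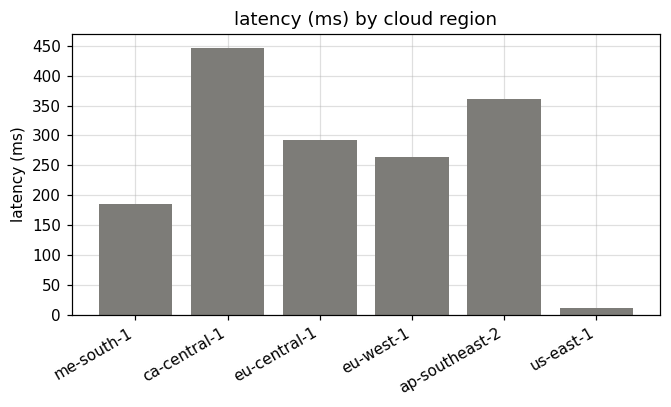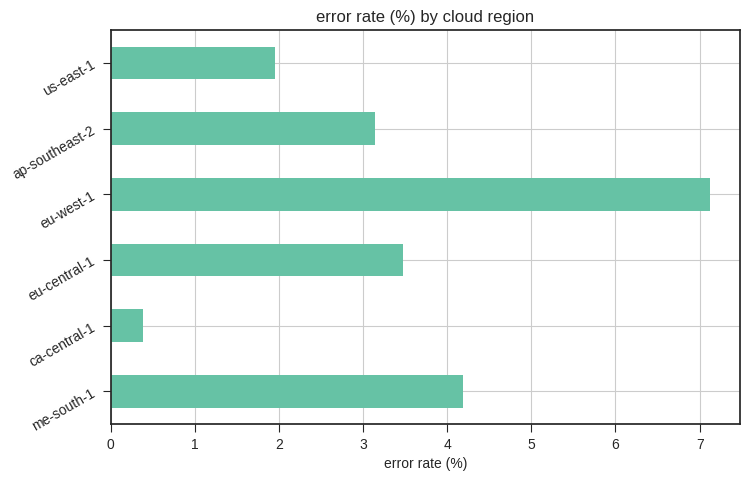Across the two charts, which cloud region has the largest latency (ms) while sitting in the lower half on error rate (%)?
Chart 2 median error rate (%) ≈ 3; below-median cloud regions: ca-central-1, ap-southeast-2, us-east-1. Among those, ca-central-1 has the highest latency (ms) (≈ 450).

ca-central-1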